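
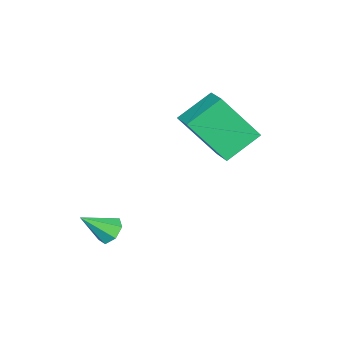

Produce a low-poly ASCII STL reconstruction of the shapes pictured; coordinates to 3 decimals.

solid 
facet normal -0.487 0.574 -0.658
outer loop
vertex 0.416 -3.233 -0.067
vertex -0.072 -3.27 0.262
vertex 0.361 -2.87 0.29
endloop
endfacet
facet normal 0.984 0.174 -0.025
outer loop
vertex 0.416 -3.233 -0.067
vertex 0.361 -2.87 0.29
vertex 0.592 -4.05 1.158
endloop
endfacet
facet normal -0.488 0.574 -0.657
outer loop
vertex 0.361 -2.87 0.29
vertex -0.072 -3.27 0.262
vertex -0.02 -2.809 0.626
endloop
endfacet
facet normal 0.601 0.546 0.583
outer loop
vertex 0.361 -2.87 0.29
vertex -0.02 -2.809 0.626
vertex 0.592 -4.05 1.158
endloop
endfacet
facet normal -0.488 0.574 -0.657
outer loop
vertex -0.02 -2.809 0.626
vertex -0.072 -3.27 0.262
vertex -0.44 -3.095 0.688
endloop
endfacet
facet normal -0.101 0.350 0.931
outer loop
vertex -0.02 -2.809 0.626
vertex -0.44 -3.095 0.688
vertex 0.592 -4.05 1.158
endloop
endfacet
facet normal -0.489 0.573 -0.658
outer loop
vertex -0.44 -3.095 0.688
vertex -0.072 -3.27 0.262
vertex -0.583 -3.513 0.43
endloop
endfacet
facet normal -0.593 -0.266 0.760
outer loop
vertex -0.44 -3.095 0.688
vertex -0.583 -3.513 0.43
vertex 0.592 -4.05 1.158
endloop
endfacet
facet normal -0.489 0.572 -0.659
outer loop
vertex -0.583 -3.513 0.43
vertex -0.072 -3.27 0.262
vertex -0.34 -3.749 0.045
endloop
endfacet
facet normal -0.505 -0.840 0.196
outer loop
vertex -0.583 -3.513 0.43
vertex -0.34 -3.749 0.045
vertex 0.592 -4.05 1.158
endloop
endfacet
facet normal -0.489 0.572 -0.659
outer loop
vertex -0.34 -3.749 0.045
vertex -0.072 -3.27 0.262
vertex 0.104 -3.624 -0.176
endloop
endfacet
facet normal 0.097 -0.937 -0.335
outer loop
vertex -0.34 -3.749 0.045
vertex 0.104 -3.624 -0.176
vertex 0.592 -4.05 1.158
endloop
endfacet
facet normal -0.488 0.573 -0.659
outer loop
vertex 0.104 -3.624 -0.176
vertex -0.072 -3.27 0.262
vertex 0.416 -3.233 -0.067
endloop
endfacet
facet normal 0.760 -0.485 -0.433
outer loop
vertex 0.104 -3.624 -0.176
vertex 0.416 -3.233 -0.067
vertex 0.592 -4.05 1.158
endloop
endfacet
facet normal -0.657 0.518 0.548
outer loop
vertex -4.218 -1.353 5.137
vertex -3.425 -0.671 5.443
vertex -4.653 -0.07 3.403
endloop
endfacet
facet normal -0.728 -0.626 -0.280
outer loop
vertex -3.615 -0.889 2.537
vertex -4.218 -1.353 5.137
vertex -4.653 -0.07 3.403
endloop
endfacet
facet normal -0.656 0.518 0.548
outer loop
vertex -4.653 -0.07 3.403
vertex -3.425 -0.671 5.443
vertex -3.859 0.612 3.709
endloop
endfacet
facet normal -0.197 0.583 -0.788
outer loop
vertex -3.859 0.612 3.709
vertex -3.615 -0.889 2.537
vertex -4.653 -0.07 3.403
endloop
endfacet
facet normal 0.197 -0.583 0.788
outer loop
vertex -4.218 -1.353 5.137
vertex -2.387 -1.49 4.577
vertex -3.425 -0.671 5.443
endloop
endfacet
facet normal -0.728 -0.625 -0.280
outer loop
vertex -3.181 -2.172 4.271
vertex -4.218 -1.353 5.137
vertex -3.615 -0.889 2.537
endloop
endfacet
facet normal 0.197 -0.583 0.788
outer loop
vertex -3.181 -2.172 4.271
vertex -2.387 -1.49 4.577
vertex -4.218 -1.353 5.137
endloop
endfacet
facet normal 0.728 0.626 0.281
outer loop
vertex -3.425 -0.671 5.443
vertex -2.387 -1.49 4.577
vertex -3.859 0.612 3.709
endloop
endfacet
facet normal -0.197 0.583 -0.788
outer loop
vertex -2.822 -0.207 2.843
vertex -3.615 -0.889 2.537
vertex -3.859 0.612 3.709
endloop
endfacet
facet normal 0.728 0.626 0.280
outer loop
vertex -3.859 0.612 3.709
vertex -2.387 -1.49 4.577
vertex -2.822 -0.207 2.843
endloop
endfacet
facet normal 0.657 -0.518 -0.548
outer loop
vertex -2.822 -0.207 2.843
vertex -3.181 -2.172 4.271
vertex -3.615 -0.889 2.537
endloop
endfacet
facet normal 0.656 -0.518 -0.548
outer loop
vertex -2.387 -1.49 4.577
vertex -3.181 -2.172 4.271
vertex -2.822 -0.207 2.843
endloop
endfacet

endsolid


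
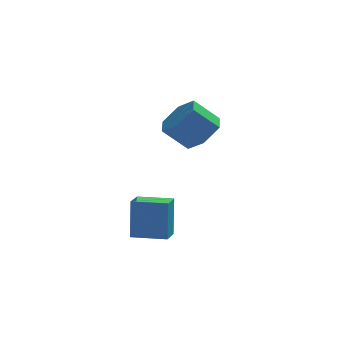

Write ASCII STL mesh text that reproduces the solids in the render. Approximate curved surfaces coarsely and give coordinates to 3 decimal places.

solid 
facet normal 0.716 0.027 -0.698
outer loop
vertex 2.327 2.007 2.665
vertex 1.763 2.65 2.111
vertex 2.421 3.013 2.8
endloop
endfacet
facet normal 0.692 -0.159 0.704
outer loop
vertex 2.327 2.007 2.665
vertex 2.421 3.013 2.8
vertex 1.282 1.967 3.684
endloop
endfacet
facet normal 0.692 -0.159 0.704
outer loop
vertex 1.282 1.967 3.684
vertex 2.421 3.013 2.8
vertex 1.376 2.974 3.819
endloop
endfacet
facet normal -0.716 -0.027 0.698
outer loop
vertex 1.282 1.967 3.684
vertex 1.376 2.974 3.819
vertex 0.717 2.61 3.129
endloop
endfacet
facet normal 0.716 0.027 -0.698
outer loop
vertex 2.421 3.013 2.8
vertex 1.763 2.65 2.111
vertex 1.856 3.656 2.245
endloop
endfacet
facet normal 0.425 0.776 0.466
outer loop
vertex 2.421 3.013 2.8
vertex 1.856 3.656 2.245
vertex 1.376 2.974 3.819
endloop
endfacet
facet normal 0.425 0.776 0.466
outer loop
vertex 1.376 2.974 3.819
vertex 1.856 3.656 2.245
vertex 0.811 3.617 3.264
endloop
endfacet
facet normal -0.716 -0.027 0.698
outer loop
vertex 1.376 2.974 3.819
vertex 0.811 3.617 3.264
vertex 0.717 2.61 3.129
endloop
endfacet
facet normal 0.716 0.027 -0.698
outer loop
vertex 1.856 3.656 2.245
vertex 1.763 2.65 2.111
vertex 1.198 3.293 1.556
endloop
endfacet
facet normal -0.267 0.934 -0.238
outer loop
vertex 1.856 3.656 2.245
vertex 1.198 3.293 1.556
vertex 0.811 3.617 3.264
endloop
endfacet
facet normal -0.268 0.934 -0.238
outer loop
vertex 0.811 3.617 3.264
vertex 1.198 3.293 1.556
vertex 0.153 3.253 2.575
endloop
endfacet
facet normal -0.716 -0.027 0.698
outer loop
vertex 0.811 3.617 3.264
vertex 0.153 3.253 2.575
vertex 0.717 2.61 3.129
endloop
endfacet
facet normal 0.716 0.027 -0.698
outer loop
vertex 1.198 3.293 1.556
vertex 1.763 2.65 2.111
vertex 1.104 2.286 1.421
endloop
endfacet
facet normal -0.692 0.159 -0.704
outer loop
vertex 1.198 3.293 1.556
vertex 1.104 2.286 1.421
vertex 0.153 3.253 2.575
endloop
endfacet
facet normal -0.692 0.159 -0.704
outer loop
vertex 0.153 3.253 2.575
vertex 1.104 2.286 1.421
vertex 0.059 2.247 2.44
endloop
endfacet
facet normal -0.716 -0.027 0.698
outer loop
vertex 0.153 3.253 2.575
vertex 0.059 2.247 2.44
vertex 0.717 2.61 3.129
endloop
endfacet
facet normal 0.716 0.027 -0.698
outer loop
vertex 1.104 2.286 1.421
vertex 1.763 2.65 2.111
vertex 1.669 1.643 1.976
endloop
endfacet
facet normal -0.425 -0.776 -0.466
outer loop
vertex 1.104 2.286 1.421
vertex 1.669 1.643 1.976
vertex 0.059 2.247 2.44
endloop
endfacet
facet normal -0.425 -0.776 -0.466
outer loop
vertex 0.059 2.247 2.44
vertex 1.669 1.643 1.976
vertex 0.624 1.604 2.995
endloop
endfacet
facet normal -0.716 -0.027 0.698
outer loop
vertex 0.059 2.247 2.44
vertex 0.624 1.604 2.995
vertex 0.717 2.61 3.129
endloop
endfacet
facet normal 0.716 0.027 -0.698
outer loop
vertex 1.669 1.643 1.976
vertex 1.763 2.65 2.111
vertex 2.327 2.007 2.665
endloop
endfacet
facet normal 0.267 -0.934 0.238
outer loop
vertex 1.669 1.643 1.976
vertex 2.327 2.007 2.665
vertex 0.624 1.604 2.995
endloop
endfacet
facet normal 0.267 -0.934 0.237
outer loop
vertex 0.624 1.604 2.995
vertex 2.327 2.007 2.665
vertex 1.282 1.967 3.684
endloop
endfacet
facet normal -0.716 -0.027 0.698
outer loop
vertex 0.624 1.604 2.995
vertex 1.282 1.967 3.684
vertex 0.717 2.61 3.129
endloop
endfacet
facet normal -0.958 0.287 -0.022
outer loop
vertex -1.391 -2.157 0.489
vertex -1.102 -1.204 0.325
vertex -1.437 -2.443 -1.257
endloop
endfacet
facet normal -0.287 -0.944 0.162
outer loop
vertex -0.058 -2.856 -1.225
vertex -1.391 -2.157 0.489
vertex -1.437 -2.443 -1.257
endloop
endfacet
facet normal -0.958 0.287 -0.022
outer loop
vertex -1.437 -2.443 -1.257
vertex -1.102 -1.204 0.325
vertex -1.148 -1.49 -1.421
endloop
endfacet
facet normal -0.026 -0.162 -0.986
outer loop
vertex -1.148 -1.49 -1.421
vertex -0.058 -2.856 -1.225
vertex -1.437 -2.443 -1.257
endloop
endfacet
facet normal 0.026 0.162 0.986
outer loop
vertex -1.391 -2.157 0.489
vertex 0.277 -1.617 0.357
vertex -1.102 -1.204 0.325
endloop
endfacet
facet normal -0.287 -0.944 0.162
outer loop
vertex -0.012 -2.57 0.521
vertex -1.391 -2.157 0.489
vertex -0.058 -2.856 -1.225
endloop
endfacet
facet normal 0.026 0.162 0.986
outer loop
vertex -0.012 -2.57 0.521
vertex 0.277 -1.617 0.357
vertex -1.391 -2.157 0.489
endloop
endfacet
facet normal 0.287 0.944 -0.162
outer loop
vertex -1.102 -1.204 0.325
vertex 0.277 -1.617 0.357
vertex -1.148 -1.49 -1.421
endloop
endfacet
facet normal -0.026 -0.162 -0.986
outer loop
vertex 0.231 -1.903 -1.389
vertex -0.058 -2.856 -1.225
vertex -1.148 -1.49 -1.421
endloop
endfacet
facet normal 0.287 0.944 -0.162
outer loop
vertex -1.148 -1.49 -1.421
vertex 0.277 -1.617 0.357
vertex 0.231 -1.903 -1.389
endloop
endfacet
facet normal 0.958 -0.287 0.022
outer loop
vertex 0.231 -1.903 -1.389
vertex -0.012 -2.57 0.521
vertex -0.058 -2.856 -1.225
endloop
endfacet
facet normal 0.958 -0.287 0.022
outer loop
vertex 0.277 -1.617 0.357
vertex -0.012 -2.57 0.521
vertex 0.231 -1.903 -1.389
endloop
endfacet

endsolid


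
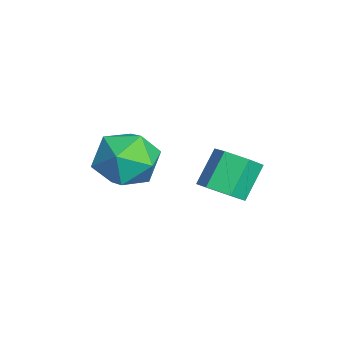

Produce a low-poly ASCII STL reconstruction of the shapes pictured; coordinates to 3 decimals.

solid 
facet normal 0.476 -0.452 -0.755
outer loop
vertex -1.354 2.44 3.082
vertex -2.031 2.248 2.77
vertex -1.696 2.915 2.582
endloop
endfacet
facet normal 0.759 0.644 0.093
outer loop
vertex -1.354 2.44 3.082
vertex -1.696 2.915 2.582
vertex -2.012 3.065 4.123
endloop
endfacet
facet normal 0.758 0.645 0.093
outer loop
vertex -2.012 3.065 4.123
vertex -1.696 2.915 2.582
vertex -2.354 3.539 3.622
endloop
endfacet
facet normal -0.477 0.452 0.754
outer loop
vertex -2.012 3.065 4.123
vertex -2.354 3.539 3.622
vertex -2.689 2.872 3.81
endloop
endfacet
facet normal 0.477 -0.452 -0.754
outer loop
vertex -1.696 2.915 2.582
vertex -2.031 2.248 2.77
vertex -2.373 2.723 2.269
endloop
endfacet
facet normal -0.004 0.856 -0.516
outer loop
vertex -1.696 2.915 2.582
vertex -2.373 2.723 2.269
vertex -2.354 3.539 3.622
endloop
endfacet
facet normal -0.004 0.856 -0.516
outer loop
vertex -2.354 3.539 3.622
vertex -2.373 2.723 2.269
vertex -3.031 3.347 3.309
endloop
endfacet
facet normal -0.477 0.452 0.754
outer loop
vertex -2.354 3.539 3.622
vertex -3.031 3.347 3.309
vertex -2.689 2.872 3.81
endloop
endfacet
facet normal 0.477 -0.452 -0.754
outer loop
vertex -2.373 2.723 2.269
vertex -2.031 2.248 2.77
vertex -2.708 2.055 2.457
endloop
endfacet
facet normal -0.764 0.211 -0.610
outer loop
vertex -2.373 2.723 2.269
vertex -2.708 2.055 2.457
vertex -3.031 3.347 3.309
endloop
endfacet
facet normal -0.764 0.211 -0.610
outer loop
vertex -3.031 3.347 3.309
vertex -2.708 2.055 2.457
vertex -3.366 2.68 3.498
endloop
endfacet
facet normal -0.476 0.453 0.754
outer loop
vertex -3.031 3.347 3.309
vertex -3.366 2.68 3.498
vertex -2.689 2.872 3.81
endloop
endfacet
facet normal 0.477 -0.452 -0.754
outer loop
vertex -2.708 2.055 2.457
vertex -2.031 2.248 2.77
vertex -2.366 1.581 2.958
endloop
endfacet
facet normal -0.759 -0.645 -0.092
outer loop
vertex -2.708 2.055 2.457
vertex -2.366 1.581 2.958
vertex -3.366 2.68 3.498
endloop
endfacet
facet normal -0.759 -0.645 -0.093
outer loop
vertex -3.366 2.68 3.498
vertex -2.366 1.581 2.958
vertex -3.024 2.205 3.998
endloop
endfacet
facet normal -0.476 0.452 0.755
outer loop
vertex -3.366 2.68 3.498
vertex -3.024 2.205 3.998
vertex -2.689 2.872 3.81
endloop
endfacet
facet normal 0.477 -0.452 -0.754
outer loop
vertex -2.366 1.581 2.958
vertex -2.031 2.248 2.77
vertex -1.689 1.773 3.271
endloop
endfacet
facet normal 0.004 -0.856 0.516
outer loop
vertex -2.366 1.581 2.958
vertex -1.689 1.773 3.271
vertex -3.024 2.205 3.998
endloop
endfacet
facet normal 0.004 -0.856 0.516
outer loop
vertex -3.024 2.205 3.998
vertex -1.689 1.773 3.271
vertex -2.347 2.397 4.311
endloop
endfacet
facet normal -0.477 0.452 0.754
outer loop
vertex -3.024 2.205 3.998
vertex -2.347 2.397 4.311
vertex -2.689 2.872 3.81
endloop
endfacet
facet normal 0.476 -0.453 -0.754
outer loop
vertex -1.689 1.773 3.271
vertex -2.031 2.248 2.77
vertex -1.354 2.44 3.082
endloop
endfacet
facet normal 0.764 -0.211 0.610
outer loop
vertex -1.689 1.773 3.271
vertex -1.354 2.44 3.082
vertex -2.347 2.397 4.311
endloop
endfacet
facet normal 0.764 -0.211 0.610
outer loop
vertex -2.347 2.397 4.311
vertex -1.354 2.44 3.082
vertex -2.012 3.065 4.123
endloop
endfacet
facet normal -0.477 0.452 0.754
outer loop
vertex -2.347 2.397 4.311
vertex -2.012 3.065 4.123
vertex -2.689 2.872 3.81
endloop
endfacet
facet normal -0.988 -0.037 -0.152
outer loop
vertex -4.725 0.061 2.471
vertex -4.758 -0.996 2.941
vertex -4.896 -0.062 3.609
endloop
endfacet
facet normal -0.771 0.635 -0.047
outer loop
vertex -4.725 0.061 2.471
vertex -4.896 -0.062 3.609
vertex -4.19 0.766 3.215
endloop
endfacet
facet normal -0.282 0.789 -0.545
outer loop
vertex -4.725 0.061 2.471
vertex -4.19 0.766 3.215
vertex -3.616 0.343 2.305
endloop
endfacet
facet normal -0.197 0.213 -0.957
outer loop
vertex -4.725 0.061 2.471
vertex -3.616 0.343 2.305
vertex -3.967 -0.746 2.135
endloop
endfacet
facet normal -0.634 -0.298 -0.714
outer loop
vertex -4.725 0.061 2.471
vertex -3.967 -0.746 2.135
vertex -4.758 -0.996 2.941
endloop
endfacet
facet normal -0.454 0.668 0.590
outer loop
vertex -4.19 0.766 3.215
vertex -4.896 -0.062 3.609
vertex -3.893 0.146 4.145
endloop
endfacet
facet normal -0.804 -0.420 0.421
outer loop
vertex -4.896 -0.062 3.609
vertex -4.758 -0.996 2.941
vertex -4.244 -0.943 3.975
endloop
endfacet
facet normal -0.231 -0.842 -0.488
outer loop
vertex -4.758 -0.996 2.941
vertex -3.967 -0.746 2.135
vertex -3.67 -1.366 3.065
endloop
endfacet
facet normal 0.474 -0.015 -0.881
outer loop
vertex -3.967 -0.746 2.135
vertex -3.616 0.343 2.305
vertex -2.964 -0.538 2.671
endloop
endfacet
facet normal 0.336 0.917 -0.214
outer loop
vertex -3.616 0.343 2.305
vertex -4.19 0.766 3.215
vertex -3.102 0.396 3.339
endloop
endfacet
facet normal 0.197 -0.213 0.957
outer loop
vertex -3.135 -0.661 3.809
vertex -3.893 0.146 4.145
vertex -4.244 -0.943 3.975
endloop
endfacet
facet normal 0.282 -0.789 0.545
outer loop
vertex -3.135 -0.661 3.809
vertex -4.244 -0.943 3.975
vertex -3.67 -1.366 3.065
endloop
endfacet
facet normal 0.771 -0.635 0.047
outer loop
vertex -3.135 -0.661 3.809
vertex -3.67 -1.366 3.065
vertex -2.964 -0.538 2.671
endloop
endfacet
facet normal 0.988 0.037 0.152
outer loop
vertex -3.135 -0.661 3.809
vertex -2.964 -0.538 2.671
vertex -3.102 0.396 3.339
endloop
endfacet
facet normal 0.634 0.298 0.714
outer loop
vertex -3.135 -0.661 3.809
vertex -3.102 0.396 3.339
vertex -3.893 0.146 4.145
endloop
endfacet
facet normal -0.474 0.015 0.881
outer loop
vertex -4.244 -0.943 3.975
vertex -3.893 0.146 4.145
vertex -4.896 -0.062 3.609
endloop
endfacet
facet normal -0.336 -0.917 0.214
outer loop
vertex -3.67 -1.366 3.065
vertex -4.244 -0.943 3.975
vertex -4.758 -0.996 2.941
endloop
endfacet
facet normal 0.454 -0.668 -0.590
outer loop
vertex -2.964 -0.538 2.671
vertex -3.67 -1.366 3.065
vertex -3.967 -0.746 2.135
endloop
endfacet
facet normal 0.804 0.420 -0.421
outer loop
vertex -3.102 0.396 3.339
vertex -2.964 -0.538 2.671
vertex -3.616 0.343 2.305
endloop
endfacet
facet normal 0.231 0.842 0.488
outer loop
vertex -3.893 0.146 4.145
vertex -3.102 0.396 3.339
vertex -4.19 0.766 3.215
endloop
endfacet

endsolid


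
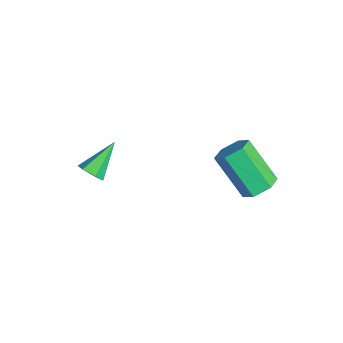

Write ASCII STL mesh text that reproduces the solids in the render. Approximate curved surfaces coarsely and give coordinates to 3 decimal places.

solid 
facet normal 0.413 -0.704 -0.578
outer loop
vertex -2.527 -1.989 -2.309
vertex -2.958 -2.414 -2.1
vertex -3.083 -2.061 -2.619
endloop
endfacet
facet normal 0.142 0.877 -0.458
outer loop
vertex -2.527 -1.989 -2.309
vertex -3.083 -2.061 -2.619
vertex -3.702 -1.146 -1.06
endloop
endfacet
facet normal 0.412 -0.704 -0.578
outer loop
vertex -3.083 -2.061 -2.619
vertex -2.958 -2.414 -2.1
vertex -3.514 -2.485 -2.41
endloop
endfacet
facet normal -0.707 0.450 -0.545
outer loop
vertex -3.083 -2.061 -2.619
vertex -3.514 -2.485 -2.41
vertex -3.702 -1.146 -1.06
endloop
endfacet
facet normal 0.412 -0.704 -0.578
outer loop
vertex -3.514 -2.485 -2.41
vertex -2.958 -2.414 -2.1
vertex -3.389 -2.838 -1.891
endloop
endfacet
facet normal -0.972 -0.221 0.084
outer loop
vertex -3.514 -2.485 -2.41
vertex -3.389 -2.838 -1.891
vertex -3.702 -1.146 -1.06
endloop
endfacet
facet normal 0.413 -0.704 -0.578
outer loop
vertex -3.389 -2.838 -1.891
vertex -2.958 -2.414 -2.1
vertex -2.834 -2.767 -1.581
endloop
endfacet
facet normal -0.386 -0.463 0.798
outer loop
vertex -3.389 -2.838 -1.891
vertex -2.834 -2.767 -1.581
vertex -3.702 -1.146 -1.06
endloop
endfacet
facet normal 0.414 -0.704 -0.578
outer loop
vertex -2.834 -2.767 -1.581
vertex -2.958 -2.414 -2.1
vertex -2.403 -2.342 -1.79
endloop
endfacet
facet normal 0.464 -0.036 0.885
outer loop
vertex -2.834 -2.767 -1.581
vertex -2.403 -2.342 -1.79
vertex -3.702 -1.146 -1.06
endloop
endfacet
facet normal 0.414 -0.704 -0.578
outer loop
vertex -2.403 -2.342 -1.79
vertex -2.958 -2.414 -2.1
vertex -2.527 -1.989 -2.309
endloop
endfacet
facet normal 0.729 0.634 0.257
outer loop
vertex -2.403 -2.342 -1.79
vertex -2.527 -1.989 -2.309
vertex -3.702 -1.146 -1.06
endloop
endfacet
facet normal 0.559 0.372 -0.741
outer loop
vertex 2.741 3.417 1.139
vertex 2.197 3.173 0.606
vertex 2.14 3.903 0.929
endloop
endfacet
facet normal 0.352 0.703 0.618
outer loop
vertex 2.741 3.417 1.139
vertex 2.14 3.903 0.929
vertex 1.528 2.611 2.747
endloop
endfacet
facet normal 0.353 0.702 0.618
outer loop
vertex 1.528 2.611 2.747
vertex 2.14 3.903 0.929
vertex 0.927 3.097 2.538
endloop
endfacet
facet normal -0.559 -0.372 0.741
outer loop
vertex 1.528 2.611 2.747
vertex 0.927 3.097 2.538
vertex 0.983 2.367 2.214
endloop
endfacet
facet normal 0.559 0.372 -0.741
outer loop
vertex 2.14 3.903 0.929
vertex 2.197 3.173 0.606
vertex 1.596 3.658 0.396
endloop
endfacet
facet normal -0.474 0.877 0.081
outer loop
vertex 2.14 3.903 0.929
vertex 1.596 3.658 0.396
vertex 0.927 3.097 2.538
endloop
endfacet
facet normal -0.474 0.877 0.081
outer loop
vertex 0.927 3.097 2.538
vertex 1.596 3.658 0.396
vertex 0.383 2.852 2.005
endloop
endfacet
facet normal -0.559 -0.372 0.741
outer loop
vertex 0.927 3.097 2.538
vertex 0.383 2.852 2.005
vertex 0.983 2.367 2.214
endloop
endfacet
facet normal 0.559 0.371 -0.741
outer loop
vertex 1.596 3.658 0.396
vertex 2.197 3.173 0.606
vertex 1.652 2.929 0.073
endloop
endfacet
facet normal -0.826 0.174 -0.536
outer loop
vertex 1.596 3.658 0.396
vertex 1.652 2.929 0.073
vertex 0.383 2.852 2.005
endloop
endfacet
facet normal -0.826 0.175 -0.536
outer loop
vertex 0.383 2.852 2.005
vertex 1.652 2.929 0.073
vertex 0.439 2.123 1.681
endloop
endfacet
facet normal -0.559 -0.372 0.741
outer loop
vertex 0.383 2.852 2.005
vertex 0.439 2.123 1.681
vertex 0.983 2.367 2.214
endloop
endfacet
facet normal 0.559 0.372 -0.741
outer loop
vertex 1.652 2.929 0.073
vertex 2.197 3.173 0.606
vertex 2.253 2.443 0.282
endloop
endfacet
facet normal -0.353 -0.702 -0.618
outer loop
vertex 1.652 2.929 0.073
vertex 2.253 2.443 0.282
vertex 0.439 2.123 1.681
endloop
endfacet
facet normal -0.352 -0.703 -0.618
outer loop
vertex 0.439 2.123 1.681
vertex 2.253 2.443 0.282
vertex 1.04 1.637 1.891
endloop
endfacet
facet normal -0.559 -0.372 0.741
outer loop
vertex 0.439 2.123 1.681
vertex 1.04 1.637 1.891
vertex 0.983 2.367 2.214
endloop
endfacet
facet normal 0.559 0.372 -0.741
outer loop
vertex 2.253 2.443 0.282
vertex 2.197 3.173 0.606
vertex 2.797 2.688 0.815
endloop
endfacet
facet normal 0.474 -0.877 -0.081
outer loop
vertex 2.253 2.443 0.282
vertex 2.797 2.688 0.815
vertex 1.04 1.637 1.891
endloop
endfacet
facet normal 0.474 -0.877 -0.081
outer loop
vertex 1.04 1.637 1.891
vertex 2.797 2.688 0.815
vertex 1.584 1.882 2.424
endloop
endfacet
facet normal -0.559 -0.372 0.741
outer loop
vertex 1.04 1.637 1.891
vertex 1.584 1.882 2.424
vertex 0.983 2.367 2.214
endloop
endfacet
facet normal 0.559 0.372 -0.741
outer loop
vertex 2.797 2.688 0.815
vertex 2.197 3.173 0.606
vertex 2.741 3.417 1.139
endloop
endfacet
facet normal 0.826 -0.175 0.536
outer loop
vertex 2.797 2.688 0.815
vertex 2.741 3.417 1.139
vertex 1.584 1.882 2.424
endloop
endfacet
facet normal 0.826 -0.174 0.536
outer loop
vertex 1.584 1.882 2.424
vertex 2.741 3.417 1.139
vertex 1.528 2.611 2.747
endloop
endfacet
facet normal -0.559 -0.371 0.741
outer loop
vertex 1.584 1.882 2.424
vertex 1.528 2.611 2.747
vertex 0.983 2.367 2.214
endloop
endfacet

endsolid


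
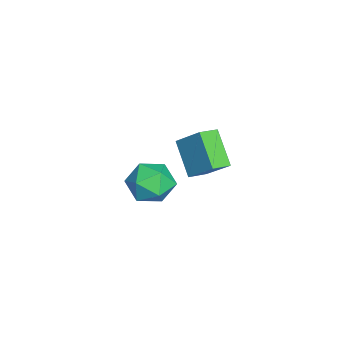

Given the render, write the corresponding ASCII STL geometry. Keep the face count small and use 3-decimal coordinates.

solid 
facet normal -0.655 0.712 -0.255
outer loop
vertex 0.793 3.929 4.147
vertex 1.866 4.506 3.005
vertex 0.191 3.005 3.116
endloop
endfacet
facet normal -0.642 -0.346 0.685
outer loop
vertex 0.754 2.394 3.335
vertex 0.793 3.929 4.147
vertex 0.191 3.005 3.116
endloop
endfacet
facet normal -0.655 0.712 -0.255
outer loop
vertex 0.191 3.005 3.116
vertex 1.866 4.506 3.005
vertex 1.264 3.583 1.973
endloop
endfacet
facet normal -0.398 -0.612 -0.683
outer loop
vertex 1.264 3.583 1.973
vertex 0.754 2.394 3.335
vertex 0.191 3.005 3.116
endloop
endfacet
facet normal 0.398 0.612 0.683
outer loop
vertex 0.793 3.929 4.147
vertex 2.429 3.895 3.224
vertex 1.866 4.506 3.005
endloop
endfacet
facet normal -0.643 -0.345 0.684
outer loop
vertex 1.356 3.317 4.367
vertex 0.793 3.929 4.147
vertex 0.754 2.394 3.335
endloop
endfacet
facet normal 0.398 0.612 0.683
outer loop
vertex 1.356 3.317 4.367
vertex 2.429 3.895 3.224
vertex 0.793 3.929 4.147
endloop
endfacet
facet normal 0.642 0.346 -0.684
outer loop
vertex 1.866 4.506 3.005
vertex 2.429 3.895 3.224
vertex 1.264 3.583 1.973
endloop
endfacet
facet normal -0.398 -0.612 -0.683
outer loop
vertex 1.827 2.971 2.193
vertex 0.754 2.394 3.335
vertex 1.264 3.583 1.973
endloop
endfacet
facet normal 0.642 0.345 -0.684
outer loop
vertex 1.264 3.583 1.973
vertex 2.429 3.895 3.224
vertex 1.827 2.971 2.193
endloop
endfacet
facet normal 0.654 -0.712 0.255
outer loop
vertex 1.827 2.971 2.193
vertex 1.356 3.317 4.367
vertex 0.754 2.394 3.335
endloop
endfacet
facet normal 0.655 -0.711 0.255
outer loop
vertex 2.429 3.895 3.224
vertex 1.356 3.317 4.367
vertex 1.827 2.971 2.193
endloop
endfacet
facet normal -0.286 0.180 0.941
outer loop
vertex -2.329 1.635 -0.491
vertex -1.88 0.702 -0.176
vertex -1.295 1.613 -0.172
endloop
endfacet
facet normal -0.166 0.789 0.591
outer loop
vertex -2.329 1.635 -0.491
vertex -1.295 1.613 -0.172
vertex -1.582 2.2 -1.036
endloop
endfacet
facet normal -0.593 0.805 0.021
outer loop
vertex -2.329 1.635 -0.491
vertex -1.582 2.2 -1.036
vertex -2.345 1.651 -1.574
endloop
endfacet
facet normal -0.979 0.204 0.017
outer loop
vertex -2.329 1.635 -0.491
vertex -2.345 1.651 -1.574
vertex -2.529 0.725 -1.043
endloop
endfacet
facet normal -0.789 -0.182 0.586
outer loop
vertex -2.329 1.635 -0.491
vertex -2.529 0.725 -1.043
vertex -1.88 0.702 -0.176
endloop
endfacet
facet normal 0.510 0.781 0.361
outer loop
vertex -1.582 2.2 -1.036
vertex -1.295 1.613 -0.172
vertex -0.671 1.615 -1.057
endloop
endfacet
facet normal 0.314 -0.206 0.927
outer loop
vertex -1.295 1.613 -0.172
vertex -1.88 0.702 -0.176
vertex -0.855 0.689 -0.526
endloop
endfacet
facet normal -0.500 -0.791 0.353
outer loop
vertex -1.88 0.702 -0.176
vertex -2.529 0.725 -1.043
vertex -1.618 0.14 -1.064
endloop
endfacet
facet normal -0.806 -0.166 -0.569
outer loop
vertex -2.529 0.725 -1.043
vertex -2.345 1.651 -1.574
vertex -1.905 0.727 -1.928
endloop
endfacet
facet normal -0.182 0.806 -0.564
outer loop
vertex -2.345 1.651 -1.574
vertex -1.582 2.2 -1.036
vertex -1.32 1.638 -1.924
endloop
endfacet
facet normal 0.979 -0.204 -0.017
outer loop
vertex -0.871 0.705 -1.609
vertex -0.671 1.615 -1.057
vertex -0.855 0.689 -0.526
endloop
endfacet
facet normal 0.593 -0.805 -0.021
outer loop
vertex -0.871 0.705 -1.609
vertex -0.855 0.689 -0.526
vertex -1.618 0.14 -1.064
endloop
endfacet
facet normal 0.166 -0.789 -0.591
outer loop
vertex -0.871 0.705 -1.609
vertex -1.618 0.14 -1.064
vertex -1.905 0.727 -1.928
endloop
endfacet
facet normal 0.286 -0.180 -0.941
outer loop
vertex -0.871 0.705 -1.609
vertex -1.905 0.727 -1.928
vertex -1.32 1.638 -1.924
endloop
endfacet
facet normal 0.789 0.182 -0.586
outer loop
vertex -0.871 0.705 -1.609
vertex -1.32 1.638 -1.924
vertex -0.671 1.615 -1.057
endloop
endfacet
facet normal 0.806 0.166 0.569
outer loop
vertex -0.855 0.689 -0.526
vertex -0.671 1.615 -1.057
vertex -1.295 1.613 -0.172
endloop
endfacet
facet normal 0.182 -0.806 0.564
outer loop
vertex -1.618 0.14 -1.064
vertex -0.855 0.689 -0.526
vertex -1.88 0.702 -0.176
endloop
endfacet
facet normal -0.510 -0.781 -0.361
outer loop
vertex -1.905 0.727 -1.928
vertex -1.618 0.14 -1.064
vertex -2.529 0.725 -1.043
endloop
endfacet
facet normal -0.314 0.206 -0.927
outer loop
vertex -1.32 1.638 -1.924
vertex -1.905 0.727 -1.928
vertex -2.345 1.651 -1.574
endloop
endfacet
facet normal 0.500 0.791 -0.353
outer loop
vertex -0.671 1.615 -1.057
vertex -1.32 1.638 -1.924
vertex -1.582 2.2 -1.036
endloop
endfacet

endsolid


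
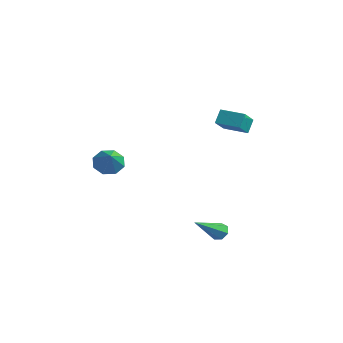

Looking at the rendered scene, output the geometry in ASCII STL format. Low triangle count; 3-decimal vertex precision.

solid 
facet normal -0.848 -0.521 0.097
outer loop
vertex 1.903 3.212 4.804
vertex 1.164 4.268 4.017
vertex 2.097 2.747 3.998
endloop
endfacet
facet normal 0.490 -0.699 0.521
outer loop
vertex 3.276 3.472 3.863
vertex 1.903 3.212 4.804
vertex 2.097 2.747 3.998
endloop
endfacet
facet normal -0.848 -0.521 0.097
outer loop
vertex 2.097 2.747 3.998
vertex 1.164 4.268 4.017
vertex 1.358 3.803 3.211
endloop
endfacet
facet normal 0.204 -0.489 -0.848
outer loop
vertex 1.358 3.803 3.211
vertex 3.276 3.472 3.863
vertex 2.097 2.747 3.998
endloop
endfacet
facet normal -0.204 0.489 0.848
outer loop
vertex 1.903 3.212 4.804
vertex 2.343 4.993 3.882
vertex 1.164 4.268 4.017
endloop
endfacet
facet normal 0.490 -0.699 0.521
outer loop
vertex 3.082 3.937 4.669
vertex 1.903 3.212 4.804
vertex 3.276 3.472 3.863
endloop
endfacet
facet normal -0.204 0.489 0.848
outer loop
vertex 3.082 3.937 4.669
vertex 2.343 4.993 3.882
vertex 1.903 3.212 4.804
endloop
endfacet
facet normal -0.490 0.699 -0.521
outer loop
vertex 1.164 4.268 4.017
vertex 2.343 4.993 3.882
vertex 1.358 3.803 3.211
endloop
endfacet
facet normal 0.204 -0.489 -0.848
outer loop
vertex 2.537 4.528 3.076
vertex 3.276 3.472 3.863
vertex 1.358 3.803 3.211
endloop
endfacet
facet normal -0.490 0.699 -0.521
outer loop
vertex 1.358 3.803 3.211
vertex 2.343 4.993 3.882
vertex 2.537 4.528 3.076
endloop
endfacet
facet normal 0.848 0.521 -0.097
outer loop
vertex 2.537 4.528 3.076
vertex 3.082 3.937 4.669
vertex 3.276 3.472 3.863
endloop
endfacet
facet normal 0.848 0.521 -0.097
outer loop
vertex 2.343 4.993 3.882
vertex 3.082 3.937 4.669
vertex 2.537 4.528 3.076
endloop
endfacet
facet normal -0.747 0.376 -0.548
outer loop
vertex -2.501 -0.477 -0.388
vertex -3.063 -0.582 0.307
vertex -2.521 0.077 0.02
endloop
endfacet
facet normal 0.916 0.259 -0.307
outer loop
vertex -2.501 -0.477 -0.388
vertex -2.521 0.077 0.02
vertex -1.717 -1.258 1.293
endloop
endfacet
facet normal -0.747 0.376 -0.548
outer loop
vertex -2.521 0.077 0.02
vertex -3.063 -0.582 0.307
vertex -2.859 0.246 0.597
endloop
endfacet
facet normal 0.721 0.654 0.231
outer loop
vertex -2.521 0.077 0.02
vertex -2.859 0.246 0.597
vertex -1.717 -1.258 1.293
endloop
endfacet
facet normal -0.748 0.376 -0.547
outer loop
vertex -2.859 0.246 0.597
vertex -3.063 -0.582 0.307
vertex -3.316 -0.071 1.004
endloop
endfacet
facet normal 0.286 0.573 0.768
outer loop
vertex -2.859 0.246 0.597
vertex -3.316 -0.071 1.004
vertex -1.717 -1.258 1.293
endloop
endfacet
facet normal -0.747 0.376 -0.547
outer loop
vertex -3.316 -0.071 1.004
vertex -3.063 -0.582 0.307
vertex -3.625 -0.686 1.003
endloop
endfacet
facet normal -0.131 0.064 0.989
outer loop
vertex -3.316 -0.071 1.004
vertex -3.625 -0.686 1.003
vertex -1.717 -1.258 1.293
endloop
endfacet
facet normal -0.748 0.375 -0.548
outer loop
vertex -3.625 -0.686 1.003
vertex -3.063 -0.582 0.307
vertex -3.604 -1.241 0.594
endloop
endfacet
facet normal -0.289 -0.575 0.765
outer loop
vertex -3.625 -0.686 1.003
vertex -3.604 -1.241 0.594
vertex -1.717 -1.258 1.293
endloop
endfacet
facet normal -0.748 0.376 -0.547
outer loop
vertex -3.604 -1.241 0.594
vertex -3.063 -0.582 0.307
vertex -3.267 -1.409 0.018
endloop
endfacet
facet normal -0.093 -0.969 0.228
outer loop
vertex -3.604 -1.241 0.594
vertex -3.267 -1.409 0.018
vertex -1.717 -1.258 1.293
endloop
endfacet
facet normal -0.748 0.376 -0.548
outer loop
vertex -3.267 -1.409 0.018
vertex -3.063 -0.582 0.307
vertex -2.81 -1.093 -0.389
endloop
endfacet
facet normal 0.340 -0.889 -0.308
outer loop
vertex -3.267 -1.409 0.018
vertex -2.81 -1.093 -0.389
vertex -1.717 -1.258 1.293
endloop
endfacet
facet normal -0.748 0.376 -0.548
outer loop
vertex -2.81 -1.093 -0.389
vertex -3.063 -0.582 0.307
vertex -2.501 -0.477 -0.388
endloop
endfacet
facet normal 0.758 -0.380 -0.530
outer loop
vertex -2.81 -1.093 -0.389
vertex -2.501 -0.477 -0.388
vertex -1.717 -1.258 1.293
endloop
endfacet
facet normal -0.139 0.830 -0.540
outer loop
vertex 3.261 2.433 -3.899
vertex 2.821 2.593 -3.54
vertex 3.396 2.718 -3.496
endloop
endfacet
facet normal 0.960 -0.231 -0.158
outer loop
vertex 3.261 2.433 -3.899
vertex 3.396 2.718 -3.496
vertex 3.119 0.807 -2.38
endloop
endfacet
facet normal -0.140 0.831 -0.538
outer loop
vertex 3.396 2.718 -3.496
vertex 2.821 2.593 -3.54
vertex 3.098 2.908 -3.125
endloop
endfacet
facet normal 0.812 0.202 0.548
outer loop
vertex 3.396 2.718 -3.496
vertex 3.098 2.908 -3.125
vertex 3.119 0.807 -2.38
endloop
endfacet
facet normal -0.137 0.831 -0.539
outer loop
vertex 3.098 2.908 -3.125
vertex 2.821 2.593 -3.54
vertex 2.592 2.862 -3.067
endloop
endfacet
facet normal 0.077 0.334 0.939
outer loop
vertex 3.098 2.908 -3.125
vertex 2.592 2.862 -3.067
vertex 3.119 0.807 -2.38
endloop
endfacet
facet normal -0.138 0.831 -0.539
outer loop
vertex 2.592 2.862 -3.067
vertex 2.821 2.593 -3.54
vertex 2.258 2.613 -3.365
endloop
endfacet
facet normal -0.690 0.064 0.721
outer loop
vertex 2.592 2.862 -3.067
vertex 2.258 2.613 -3.365
vertex 3.119 0.807 -2.38
endloop
endfacet
facet normal -0.138 0.830 -0.540
outer loop
vertex 2.258 2.613 -3.365
vertex 2.821 2.593 -3.54
vertex 2.348 2.349 -3.794
endloop
endfacet
facet normal -0.913 -0.404 0.057
outer loop
vertex 2.258 2.613 -3.365
vertex 2.348 2.349 -3.794
vertex 3.119 0.807 -2.38
endloop
endfacet
facet normal -0.139 0.831 -0.539
outer loop
vertex 2.348 2.349 -3.794
vertex 2.821 2.593 -3.54
vertex 2.794 2.269 -4.032
endloop
endfacet
facet normal -0.423 -0.718 -0.552
outer loop
vertex 2.348 2.349 -3.794
vertex 2.794 2.269 -4.032
vertex 3.119 0.807 -2.38
endloop
endfacet
facet normal -0.138 0.831 -0.539
outer loop
vertex 2.794 2.269 -4.032
vertex 2.821 2.593 -3.54
vertex 3.261 2.433 -3.899
endloop
endfacet
facet normal 0.410 -0.642 -0.648
outer loop
vertex 2.794 2.269 -4.032
vertex 3.261 2.433 -3.899
vertex 3.119 0.807 -2.38
endloop
endfacet

endsolid


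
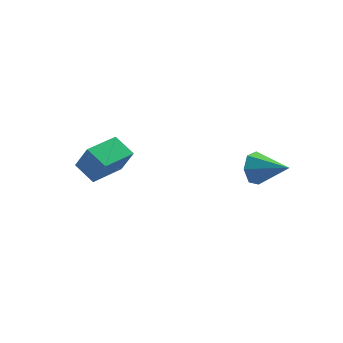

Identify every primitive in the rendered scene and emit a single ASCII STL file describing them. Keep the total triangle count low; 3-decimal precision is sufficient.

solid 
facet normal -0.896 -0.411 0.165
outer loop
vertex -3.751 2.372 1.702
vertex -4.041 3.146 2.056
vertex -4.058 2.675 0.788
endloop
endfacet
facet normal 0.322 -0.861 -0.394
outer loop
vertex -2.839 3.234 0.564
vertex -3.751 2.372 1.702
vertex -4.058 2.675 0.788
endloop
endfacet
facet normal -0.896 -0.411 0.165
outer loop
vertex -4.058 2.675 0.788
vertex -4.041 3.146 2.056
vertex -4.348 3.449 1.143
endloop
endfacet
facet normal -0.304 0.301 -0.904
outer loop
vertex -4.348 3.449 1.143
vertex -2.839 3.234 0.564
vertex -4.058 2.675 0.788
endloop
endfacet
facet normal 0.304 -0.300 0.904
outer loop
vertex -3.751 2.372 1.702
vertex -2.822 3.705 1.832
vertex -4.041 3.146 2.056
endloop
endfacet
facet normal 0.322 -0.861 -0.394
outer loop
vertex -2.532 2.931 1.477
vertex -3.751 2.372 1.702
vertex -2.839 3.234 0.564
endloop
endfacet
facet normal 0.305 -0.300 0.904
outer loop
vertex -2.532 2.931 1.477
vertex -2.822 3.705 1.832
vertex -3.751 2.372 1.702
endloop
endfacet
facet normal -0.322 0.861 0.394
outer loop
vertex -4.041 3.146 2.056
vertex -2.822 3.705 1.832
vertex -4.348 3.449 1.143
endloop
endfacet
facet normal -0.304 0.300 -0.904
outer loop
vertex -3.129 4.008 0.918
vertex -2.839 3.234 0.564
vertex -4.348 3.449 1.143
endloop
endfacet
facet normal -0.322 0.861 0.394
outer loop
vertex -4.348 3.449 1.143
vertex -2.822 3.705 1.832
vertex -3.129 4.008 0.918
endloop
endfacet
facet normal 0.896 0.411 -0.165
outer loop
vertex -3.129 4.008 0.918
vertex -2.532 2.931 1.477
vertex -2.839 3.234 0.564
endloop
endfacet
facet normal 0.896 0.411 -0.165
outer loop
vertex -2.822 3.705 1.832
vertex -2.532 2.931 1.477
vertex -3.129 4.008 0.918
endloop
endfacet
facet normal -0.559 0.735 -0.385
outer loop
vertex 0.379 0.055 2.743
vertex 0.132 -0.35 2.329
vertex -0.074 -0.204 2.906
endloop
endfacet
facet normal 0.264 0.139 0.954
outer loop
vertex 0.379 0.055 2.743
vertex -0.074 -0.204 2.906
vertex 0.828 -1.27 2.811
endloop
endfacet
facet normal -0.556 0.736 -0.385
outer loop
vertex -0.074 -0.204 2.906
vertex 0.132 -0.35 2.329
vertex -0.373 -0.572 2.634
endloop
endfacet
facet normal -0.340 -0.365 0.867
outer loop
vertex -0.074 -0.204 2.906
vertex -0.373 -0.572 2.634
vertex 0.828 -1.27 2.811
endloop
endfacet
facet normal -0.557 0.735 -0.387
outer loop
vertex -0.373 -0.572 2.634
vertex 0.132 -0.35 2.329
vertex -0.291 -0.774 2.132
endloop
endfacet
facet normal -0.514 -0.822 0.247
outer loop
vertex -0.373 -0.572 2.634
vertex -0.291 -0.774 2.132
vertex 0.828 -1.27 2.811
endloop
endfacet
facet normal -0.557 0.735 -0.386
outer loop
vertex -0.291 -0.774 2.132
vertex 0.132 -0.35 2.329
vertex 0.109 -0.656 1.779
endloop
endfacet
facet normal -0.127 -0.889 -0.441
outer loop
vertex -0.291 -0.774 2.132
vertex 0.109 -0.656 1.779
vertex 0.828 -1.27 2.811
endloop
endfacet
facet normal -0.558 0.735 -0.386
outer loop
vertex 0.109 -0.656 1.779
vertex 0.132 -0.35 2.329
vertex 0.526 -0.308 1.839
endloop
endfacet
facet normal 0.528 -0.516 -0.675
outer loop
vertex 0.109 -0.656 1.779
vertex 0.526 -0.308 1.839
vertex 0.828 -1.27 2.811
endloop
endfacet
facet normal -0.557 0.736 -0.385
outer loop
vertex 0.526 -0.308 1.839
vertex 0.132 -0.35 2.329
vertex 0.647 0.008 2.269
endloop
endfacet
facet normal 0.959 0.016 -0.282
outer loop
vertex 0.526 -0.308 1.839
vertex 0.647 0.008 2.269
vertex 0.828 -1.27 2.811
endloop
endfacet
facet normal -0.556 0.735 -0.387
outer loop
vertex 0.647 0.008 2.269
vertex 0.132 -0.35 2.329
vertex 0.379 0.055 2.743
endloop
endfacet
facet normal 0.841 0.308 0.445
outer loop
vertex 0.647 0.008 2.269
vertex 0.379 0.055 2.743
vertex 0.828 -1.27 2.811
endloop
endfacet

endsolid


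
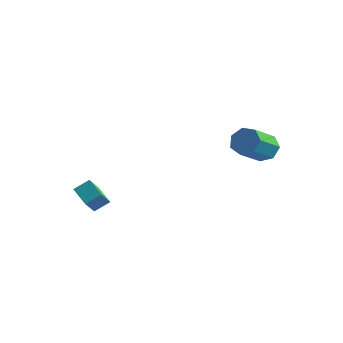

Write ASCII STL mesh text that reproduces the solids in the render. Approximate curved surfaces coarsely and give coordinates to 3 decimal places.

solid 
facet normal -0.507 -0.675 -0.536
outer loop
vertex -2.259 -4.33 0.193
vertex -3.41 -3.867 0.699
vertex -2.347 -3.502 -0.766
endloop
endfacet
facet normal 0.859 -0.345 -0.377
outer loop
vertex -1.83 -2.813 -0.219
vertex -2.259 -4.33 0.193
vertex -2.347 -3.502 -0.766
endloop
endfacet
facet normal -0.507 -0.675 -0.536
outer loop
vertex -2.347 -3.502 -0.766
vertex -3.41 -3.867 0.699
vertex -3.498 -3.039 -0.26
endloop
endfacet
facet normal -0.070 0.652 -0.755
outer loop
vertex -3.498 -3.039 -0.26
vertex -1.83 -2.813 -0.219
vertex -2.347 -3.502 -0.766
endloop
endfacet
facet normal 0.070 -0.652 0.755
outer loop
vertex -2.259 -4.33 0.193
vertex -2.893 -3.178 1.246
vertex -3.41 -3.867 0.699
endloop
endfacet
facet normal 0.859 -0.345 -0.377
outer loop
vertex -1.742 -3.641 0.74
vertex -2.259 -4.33 0.193
vertex -1.83 -2.813 -0.219
endloop
endfacet
facet normal 0.070 -0.652 0.755
outer loop
vertex -1.742 -3.641 0.74
vertex -2.893 -3.178 1.246
vertex -2.259 -4.33 0.193
endloop
endfacet
facet normal -0.859 0.345 0.377
outer loop
vertex -3.41 -3.867 0.699
vertex -2.893 -3.178 1.246
vertex -3.498 -3.039 -0.26
endloop
endfacet
facet normal -0.070 0.652 -0.755
outer loop
vertex -2.981 -2.35 0.287
vertex -1.83 -2.813 -0.219
vertex -3.498 -3.039 -0.26
endloop
endfacet
facet normal -0.859 0.345 0.377
outer loop
vertex -3.498 -3.039 -0.26
vertex -2.893 -3.178 1.246
vertex -2.981 -2.35 0.287
endloop
endfacet
facet normal 0.507 0.675 0.536
outer loop
vertex -2.981 -2.35 0.287
vertex -1.742 -3.641 0.74
vertex -1.83 -2.813 -0.219
endloop
endfacet
facet normal 0.507 0.675 0.536
outer loop
vertex -2.893 -3.178 1.246
vertex -1.742 -3.641 0.74
vertex -2.981 -2.35 0.287
endloop
endfacet
facet normal 0.054 0.820 -0.570
outer loop
vertex 3.58 4.42 3.251
vertex 3.256 3.937 2.525
vertex 2.777 4.413 3.165
endloop
endfacet
facet normal -0.092 0.572 0.815
outer loop
vertex 3.58 4.42 3.251
vertex 2.777 4.413 3.165
vertex 3.467 2.706 4.441
endloop
endfacet
facet normal -0.093 0.572 0.815
outer loop
vertex 3.467 2.706 4.441
vertex 2.777 4.413 3.165
vertex 2.664 2.698 4.355
endloop
endfacet
facet normal -0.053 -0.820 0.569
outer loop
vertex 3.467 2.706 4.441
vertex 2.664 2.698 4.355
vertex 3.144 2.223 3.715
endloop
endfacet
facet normal 0.054 0.820 -0.570
outer loop
vertex 2.777 4.413 3.165
vertex 3.256 3.937 2.525
vertex 2.336 4.047 2.596
endloop
endfacet
facet normal -0.836 0.349 0.423
outer loop
vertex 2.777 4.413 3.165
vertex 2.336 4.047 2.596
vertex 2.664 2.698 4.355
endloop
endfacet
facet normal -0.836 0.349 0.424
outer loop
vertex 2.664 2.698 4.355
vertex 2.336 4.047 2.596
vertex 2.223 2.333 3.786
endloop
endfacet
facet normal -0.054 -0.821 0.569
outer loop
vertex 2.664 2.698 4.355
vertex 2.223 2.333 3.786
vertex 3.144 2.223 3.715
endloop
endfacet
facet normal 0.054 0.820 -0.569
outer loop
vertex 2.336 4.047 2.596
vertex 3.256 3.937 2.525
vertex 2.587 3.599 1.974
endloop
endfacet
facet normal -0.949 -0.136 -0.285
outer loop
vertex 2.336 4.047 2.596
vertex 2.587 3.599 1.974
vertex 2.223 2.333 3.786
endloop
endfacet
facet normal -0.948 -0.137 -0.286
outer loop
vertex 2.223 2.333 3.786
vertex 2.587 3.599 1.974
vertex 2.475 1.885 3.164
endloop
endfacet
facet normal -0.054 -0.821 0.569
outer loop
vertex 2.223 2.333 3.786
vertex 2.475 1.885 3.164
vertex 3.144 2.223 3.715
endloop
endfacet
facet normal 0.055 0.820 -0.569
outer loop
vertex 2.587 3.599 1.974
vertex 3.256 3.937 2.525
vertex 3.343 3.405 1.767
endloop
endfacet
facet normal -0.347 -0.519 -0.781
outer loop
vertex 2.587 3.599 1.974
vertex 3.343 3.405 1.767
vertex 2.475 1.885 3.164
endloop
endfacet
facet normal -0.347 -0.519 -0.781
outer loop
vertex 2.475 1.885 3.164
vertex 3.343 3.405 1.767
vertex 3.23 1.691 2.957
endloop
endfacet
facet normal -0.055 -0.820 0.569
outer loop
vertex 2.475 1.885 3.164
vertex 3.23 1.691 2.957
vertex 3.144 2.223 3.715
endloop
endfacet
facet normal 0.054 0.820 -0.570
outer loop
vertex 3.343 3.405 1.767
vertex 3.256 3.937 2.525
vertex 4.033 3.612 2.13
endloop
endfacet
facet normal 0.515 -0.511 -0.688
outer loop
vertex 3.343 3.405 1.767
vertex 4.033 3.612 2.13
vertex 3.23 1.691 2.957
endloop
endfacet
facet normal 0.515 -0.511 -0.688
outer loop
vertex 3.23 1.691 2.957
vertex 4.033 3.612 2.13
vertex 3.921 1.898 3.32
endloop
endfacet
facet normal -0.054 -0.820 0.570
outer loop
vertex 3.23 1.691 2.957
vertex 3.921 1.898 3.32
vertex 3.144 2.223 3.715
endloop
endfacet
facet normal 0.054 0.820 -0.569
outer loop
vertex 4.033 3.612 2.13
vertex 3.256 3.937 2.525
vertex 4.139 4.064 2.791
endloop
endfacet
facet normal 0.990 -0.119 -0.078
outer loop
vertex 4.033 3.612 2.13
vertex 4.139 4.064 2.791
vertex 3.921 1.898 3.32
endloop
endfacet
facet normal 0.990 -0.118 -0.077
outer loop
vertex 3.921 1.898 3.32
vertex 4.139 4.064 2.791
vertex 4.026 2.349 3.981
endloop
endfacet
facet normal -0.054 -0.821 0.569
outer loop
vertex 3.921 1.898 3.32
vertex 4.026 2.349 3.981
vertex 3.144 2.223 3.715
endloop
endfacet
facet normal 0.054 0.820 -0.570
outer loop
vertex 4.139 4.064 2.791
vertex 3.256 3.937 2.525
vertex 3.58 4.42 3.251
endloop
endfacet
facet normal 0.719 0.364 0.592
outer loop
vertex 4.139 4.064 2.791
vertex 3.58 4.42 3.251
vertex 4.026 2.349 3.981
endloop
endfacet
facet normal 0.719 0.364 0.592
outer loop
vertex 4.026 2.349 3.981
vertex 3.58 4.42 3.251
vertex 3.467 2.706 4.441
endloop
endfacet
facet normal -0.055 -0.820 0.570
outer loop
vertex 4.026 2.349 3.981
vertex 3.467 2.706 4.441
vertex 3.144 2.223 3.715
endloop
endfacet

endsolid


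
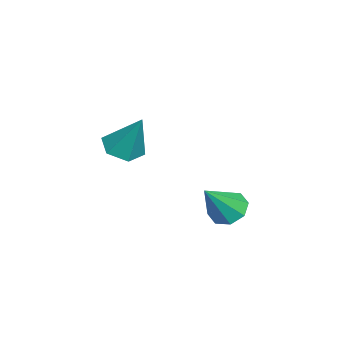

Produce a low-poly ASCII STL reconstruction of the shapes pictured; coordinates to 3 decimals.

solid 
facet normal -0.267 -0.407 -0.874
outer loop
vertex 3.297 -2.797 1.062
vertex 2.546 -3.135 1.449
vertex 2.53 -2.308 1.069
endloop
endfacet
facet normal 0.531 0.836 -0.140
outer loop
vertex 3.297 -2.797 1.062
vertex 2.53 -2.308 1.069
vertex 3.094 -2.305 3.231
endloop
endfacet
facet normal -0.269 -0.406 -0.873
outer loop
vertex 2.53 -2.308 1.069
vertex 2.546 -3.135 1.449
vertex 1.779 -2.645 1.457
endloop
endfacet
facet normal -0.367 0.926 0.094
outer loop
vertex 2.53 -2.308 1.069
vertex 1.779 -2.645 1.457
vertex 3.094 -2.305 3.231
endloop
endfacet
facet normal -0.269 -0.406 -0.873
outer loop
vertex 1.779 -2.645 1.457
vertex 2.546 -3.135 1.449
vertex 1.795 -3.472 1.837
endloop
endfacet
facet normal -0.802 0.237 0.549
outer loop
vertex 1.779 -2.645 1.457
vertex 1.795 -3.472 1.837
vertex 3.094 -2.305 3.231
endloop
endfacet
facet normal -0.269 -0.407 -0.873
outer loop
vertex 1.795 -3.472 1.837
vertex 2.546 -3.135 1.449
vertex 2.562 -3.961 1.829
endloop
endfacet
facet normal -0.338 -0.543 0.769
outer loop
vertex 1.795 -3.472 1.837
vertex 2.562 -3.961 1.829
vertex 3.094 -2.305 3.231
endloop
endfacet
facet normal -0.269 -0.407 -0.873
outer loop
vertex 2.562 -3.961 1.829
vertex 2.546 -3.135 1.449
vertex 3.313 -3.624 1.441
endloop
endfacet
facet normal 0.560 -0.633 0.535
outer loop
vertex 2.562 -3.961 1.829
vertex 3.313 -3.624 1.441
vertex 3.094 -2.305 3.231
endloop
endfacet
facet normal -0.268 -0.406 -0.874
outer loop
vertex 3.313 -3.624 1.441
vertex 2.546 -3.135 1.449
vertex 3.297 -2.797 1.062
endloop
endfacet
facet normal 0.995 0.056 0.080
outer loop
vertex 3.313 -3.624 1.441
vertex 3.297 -2.797 1.062
vertex 3.094 -2.305 3.231
endloop
endfacet
facet normal -0.532 0.377 -0.758
outer loop
vertex 1.693 0.851 -2.994
vertex 0.939 0.65 -2.565
vertex 1.479 1.357 -2.592
endloop
endfacet
facet normal 0.927 0.374 0.022
outer loop
vertex 1.693 0.851 -2.994
vertex 1.479 1.357 -2.592
vertex 2.041 -0.13 -0.995
endloop
endfacet
facet normal -0.532 0.377 -0.758
outer loop
vertex 1.479 1.357 -2.592
vertex 0.939 0.65 -2.565
vertex 0.949 1.45 -2.174
endloop
endfacet
facet normal 0.507 0.712 0.485
outer loop
vertex 1.479 1.357 -2.592
vertex 0.949 1.45 -2.174
vertex 2.041 -0.13 -0.995
endloop
endfacet
facet normal -0.533 0.377 -0.758
outer loop
vertex 0.949 1.45 -2.174
vertex 0.939 0.65 -2.565
vertex 0.414 1.074 -1.985
endloop
endfacet
facet normal -0.095 0.552 0.828
outer loop
vertex 0.949 1.45 -2.174
vertex 0.414 1.074 -1.985
vertex 2.041 -0.13 -0.995
endloop
endfacet
facet normal -0.532 0.378 -0.758
outer loop
vertex 0.414 1.074 -1.985
vertex 0.939 0.65 -2.565
vertex 0.186 0.45 -2.136
endloop
endfacet
facet normal -0.527 -0.013 0.850
outer loop
vertex 0.414 1.074 -1.985
vertex 0.186 0.45 -2.136
vertex 2.041 -0.13 -0.995
endloop
endfacet
facet normal -0.532 0.377 -0.758
outer loop
vertex 0.186 0.45 -2.136
vertex 0.939 0.65 -2.565
vertex 0.4 -0.057 -2.538
endloop
endfacet
facet normal -0.535 -0.652 0.538
outer loop
vertex 0.186 0.45 -2.136
vertex 0.4 -0.057 -2.538
vertex 2.041 -0.13 -0.995
endloop
endfacet
facet normal -0.532 0.377 -0.758
outer loop
vertex 0.4 -0.057 -2.538
vertex 0.939 0.65 -2.565
vertex 0.93 -0.149 -2.956
endloop
endfacet
facet normal -0.114 -0.991 0.074
outer loop
vertex 0.4 -0.057 -2.538
vertex 0.93 -0.149 -2.956
vertex 2.041 -0.13 -0.995
endloop
endfacet
facet normal -0.532 0.377 -0.758
outer loop
vertex 0.93 -0.149 -2.956
vertex 0.939 0.65 -2.565
vertex 1.465 0.227 -3.144
endloop
endfacet
facet normal 0.489 -0.830 -0.269
outer loop
vertex 0.93 -0.149 -2.956
vertex 1.465 0.227 -3.144
vertex 2.041 -0.13 -0.995
endloop
endfacet
facet normal -0.532 0.377 -0.758
outer loop
vertex 1.465 0.227 -3.144
vertex 0.939 0.65 -2.565
vertex 1.693 0.851 -2.994
endloop
endfacet
facet normal 0.919 -0.266 -0.291
outer loop
vertex 1.465 0.227 -3.144
vertex 1.693 0.851 -2.994
vertex 2.041 -0.13 -0.995
endloop
endfacet

endsolid


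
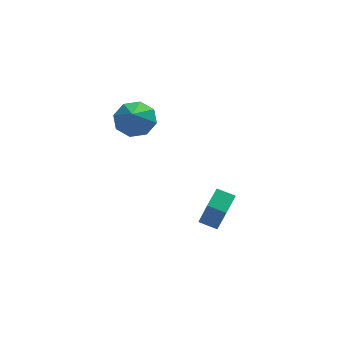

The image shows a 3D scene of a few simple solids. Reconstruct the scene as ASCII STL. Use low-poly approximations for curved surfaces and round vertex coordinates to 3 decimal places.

solid 
facet normal -0.540 -0.803 -0.253
outer loop
vertex -0.267 -2.494 -2.602
vertex -0.983 -2.096 -2.338
vertex -0.489 -1.847 -4.18
endloop
endfacet
facet normal 0.832 -0.462 -0.306
outer loop
vertex 0.103 -0.964 -3.902
vertex -0.267 -2.494 -2.602
vertex -0.489 -1.847 -4.18
endloop
endfacet
facet normal -0.539 -0.804 -0.253
outer loop
vertex -0.489 -1.847 -4.18
vertex -0.983 -2.096 -2.338
vertex -1.205 -1.45 -3.917
endloop
endfacet
facet normal -0.129 0.375 -0.918
outer loop
vertex -1.205 -1.45 -3.917
vertex 0.103 -0.964 -3.902
vertex -0.489 -1.847 -4.18
endloop
endfacet
facet normal 0.129 -0.376 0.918
outer loop
vertex -0.267 -2.494 -2.602
vertex -0.391 -1.213 -2.06
vertex -0.983 -2.096 -2.338
endloop
endfacet
facet normal 0.833 -0.461 -0.306
outer loop
vertex 0.325 -1.61 -2.323
vertex -0.267 -2.494 -2.602
vertex 0.103 -0.964 -3.902
endloop
endfacet
facet normal 0.129 -0.376 0.918
outer loop
vertex 0.325 -1.61 -2.323
vertex -0.391 -1.213 -2.06
vertex -0.267 -2.494 -2.602
endloop
endfacet
facet normal -0.833 0.462 0.306
outer loop
vertex -0.983 -2.096 -2.338
vertex -0.391 -1.213 -2.06
vertex -1.205 -1.45 -3.917
endloop
endfacet
facet normal -0.129 0.376 -0.918
outer loop
vertex -0.613 -0.566 -3.638
vertex 0.103 -0.964 -3.902
vertex -1.205 -1.45 -3.917
endloop
endfacet
facet normal -0.833 0.461 0.306
outer loop
vertex -1.205 -1.45 -3.917
vertex -0.391 -1.213 -2.06
vertex -0.613 -0.566 -3.638
endloop
endfacet
facet normal 0.540 0.803 0.253
outer loop
vertex -0.613 -0.566 -3.638
vertex 0.325 -1.61 -2.323
vertex 0.103 -0.964 -3.902
endloop
endfacet
facet normal 0.539 0.803 0.254
outer loop
vertex -0.391 -1.213 -2.06
vertex 0.325 -1.61 -2.323
vertex -0.613 -0.566 -3.638
endloop
endfacet
facet normal 0.193 0.644 -0.741
outer loop
vertex -2.724 -0.184 1.693
vertex -3.564 0.178 1.789
vertex -2.737 0.349 2.153
endloop
endfacet
facet normal 0.715 -0.447 0.538
outer loop
vertex -2.724 -0.184 1.693
vertex -2.737 0.349 2.153
vertex -3.816 -0.658 2.751
endloop
endfacet
facet normal 0.193 0.644 -0.740
outer loop
vertex -2.737 0.349 2.153
vertex -3.564 0.178 1.789
vertex -3.235 0.782 2.4
endloop
endfacet
facet normal 0.464 0.029 0.885
outer loop
vertex -2.737 0.349 2.153
vertex -3.235 0.782 2.4
vertex -3.816 -0.658 2.751
endloop
endfacet
facet normal 0.194 0.643 -0.741
outer loop
vertex -3.235 0.782 2.4
vertex -3.564 0.178 1.789
vertex -3.925 0.861 2.288
endloop
endfacet
facet normal -0.122 0.281 0.952
outer loop
vertex -3.235 0.782 2.4
vertex -3.925 0.861 2.288
vertex -3.816 -0.658 2.751
endloop
endfacet
facet normal 0.194 0.644 -0.740
outer loop
vertex -3.925 0.861 2.288
vertex -3.564 0.178 1.789
vertex -4.405 0.541 1.884
endloop
endfacet
facet normal -0.697 0.163 0.699
outer loop
vertex -3.925 0.861 2.288
vertex -4.405 0.541 1.884
vertex -3.816 -0.658 2.751
endloop
endfacet
facet normal 0.194 0.644 -0.740
outer loop
vertex -4.405 0.541 1.884
vertex -3.564 0.178 1.789
vertex -4.392 0.008 1.424
endloop
endfacet
facet normal -0.927 -0.258 0.273
outer loop
vertex -4.405 0.541 1.884
vertex -4.392 0.008 1.424
vertex -3.816 -0.658 2.751
endloop
endfacet
facet normal 0.194 0.644 -0.740
outer loop
vertex -4.392 0.008 1.424
vertex -3.564 0.178 1.789
vertex -3.894 -0.425 1.178
endloop
endfacet
facet normal -0.675 -0.734 -0.075
outer loop
vertex -4.392 0.008 1.424
vertex -3.894 -0.425 1.178
vertex -3.816 -0.658 2.751
endloop
endfacet
facet normal 0.193 0.644 -0.740
outer loop
vertex -3.894 -0.425 1.178
vertex -3.564 0.178 1.789
vertex -3.203 -0.505 1.289
endloop
endfacet
facet normal -0.091 -0.986 -0.141
outer loop
vertex -3.894 -0.425 1.178
vertex -3.203 -0.505 1.289
vertex -3.816 -0.658 2.751
endloop
endfacet
facet normal 0.193 0.644 -0.740
outer loop
vertex -3.203 -0.505 1.289
vertex -3.564 0.178 1.789
vertex -2.724 -0.184 1.693
endloop
endfacet
facet normal 0.486 -0.867 0.113
outer loop
vertex -3.203 -0.505 1.289
vertex -2.724 -0.184 1.693
vertex -3.816 -0.658 2.751
endloop
endfacet

endsolid


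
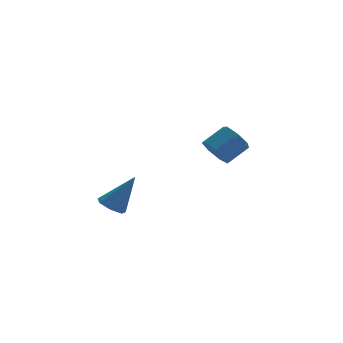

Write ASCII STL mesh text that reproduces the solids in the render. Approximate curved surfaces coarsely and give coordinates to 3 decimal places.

solid 
facet normal -0.762 -0.342 -0.550
outer loop
vertex 1.596 1.235 -4.588
vertex 1.109 1.443 -4.043
vertex 1.357 1.847 -4.637
endloop
endfacet
facet normal 0.537 0.143 -0.832
outer loop
vertex 1.596 1.235 -4.588
vertex 1.357 1.847 -4.637
vertex 2.518 1.648 -3.922
endloop
endfacet
facet normal 0.537 0.143 -0.832
outer loop
vertex 2.518 1.648 -3.922
vertex 1.357 1.847 -4.637
vertex 2.279 2.26 -3.971
endloop
endfacet
facet normal 0.762 0.342 0.550
outer loop
vertex 2.518 1.648 -3.922
vertex 2.279 2.26 -3.971
vertex 2.031 1.857 -3.377
endloop
endfacet
facet normal -0.763 -0.341 -0.550
outer loop
vertex 1.357 1.847 -4.637
vertex 1.109 1.443 -4.043
vertex 0.932 2.156 -4.239
endloop
endfacet
facet normal 0.052 0.815 -0.577
outer loop
vertex 1.357 1.847 -4.637
vertex 0.932 2.156 -4.239
vertex 2.279 2.26 -3.971
endloop
endfacet
facet normal 0.052 0.815 -0.577
outer loop
vertex 2.279 2.26 -3.971
vertex 0.932 2.156 -4.239
vertex 1.853 2.569 -3.573
endloop
endfacet
facet normal 0.762 0.342 0.550
outer loop
vertex 2.279 2.26 -3.971
vertex 1.853 2.569 -3.573
vertex 2.031 1.857 -3.377
endloop
endfacet
facet normal -0.761 -0.341 -0.552
outer loop
vertex 0.932 2.156 -4.239
vertex 1.109 1.443 -4.043
vertex 0.639 1.928 -3.694
endloop
endfacet
facet normal -0.473 0.874 0.112
outer loop
vertex 0.932 2.156 -4.239
vertex 0.639 1.928 -3.694
vertex 1.853 2.569 -3.573
endloop
endfacet
facet normal -0.473 0.874 0.112
outer loop
vertex 1.853 2.569 -3.573
vertex 0.639 1.928 -3.694
vertex 1.561 2.341 -3.027
endloop
endfacet
facet normal 0.762 0.342 0.550
outer loop
vertex 1.853 2.569 -3.573
vertex 1.561 2.341 -3.027
vertex 2.031 1.857 -3.377
endloop
endfacet
facet normal -0.762 -0.342 -0.550
outer loop
vertex 0.639 1.928 -3.694
vertex 1.109 1.443 -4.043
vertex 0.701 1.335 -3.411
endloop
endfacet
facet normal -0.641 0.275 0.716
outer loop
vertex 0.639 1.928 -3.694
vertex 0.701 1.335 -3.411
vertex 1.561 2.341 -3.027
endloop
endfacet
facet normal -0.641 0.274 0.717
outer loop
vertex 1.561 2.341 -3.027
vertex 0.701 1.335 -3.411
vertex 1.623 1.748 -2.745
endloop
endfacet
facet normal 0.762 0.341 0.551
outer loop
vertex 1.561 2.341 -3.027
vertex 1.623 1.748 -2.745
vertex 2.031 1.857 -3.377
endloop
endfacet
facet normal -0.762 -0.341 -0.550
outer loop
vertex 0.701 1.335 -3.411
vertex 1.109 1.443 -4.043
vertex 1.07 0.824 -3.605
endloop
endfacet
facet normal -0.326 -0.532 0.781
outer loop
vertex 0.701 1.335 -3.411
vertex 1.07 0.824 -3.605
vertex 1.623 1.748 -2.745
endloop
endfacet
facet normal -0.327 -0.531 0.781
outer loop
vertex 1.623 1.748 -2.745
vertex 1.07 0.824 -3.605
vertex 1.992 1.237 -2.938
endloop
endfacet
facet normal 0.762 0.342 0.551
outer loop
vertex 1.623 1.748 -2.745
vertex 1.992 1.237 -2.938
vertex 2.031 1.857 -3.377
endloop
endfacet
facet normal -0.762 -0.341 -0.550
outer loop
vertex 1.07 0.824 -3.605
vertex 1.109 1.443 -4.043
vertex 1.468 0.779 -4.128
endloop
endfacet
facet normal 0.233 -0.938 0.258
outer loop
vertex 1.07 0.824 -3.605
vertex 1.468 0.779 -4.128
vertex 1.992 1.237 -2.938
endloop
endfacet
facet normal 0.234 -0.937 0.258
outer loop
vertex 1.992 1.237 -2.938
vertex 1.468 0.779 -4.128
vertex 2.39 1.192 -3.462
endloop
endfacet
facet normal 0.762 0.341 0.550
outer loop
vertex 1.992 1.237 -2.938
vertex 2.39 1.192 -3.462
vertex 2.031 1.857 -3.377
endloop
endfacet
facet normal -0.762 -0.341 -0.550
outer loop
vertex 1.468 0.779 -4.128
vertex 1.109 1.443 -4.043
vertex 1.596 1.235 -4.588
endloop
endfacet
facet normal 0.618 -0.638 -0.460
outer loop
vertex 1.468 0.779 -4.128
vertex 1.596 1.235 -4.588
vertex 2.39 1.192 -3.462
endloop
endfacet
facet normal 0.618 -0.638 -0.460
outer loop
vertex 2.39 1.192 -3.462
vertex 1.596 1.235 -4.588
vertex 2.518 1.648 -3.922
endloop
endfacet
facet normal 0.762 0.341 0.550
outer loop
vertex 2.39 1.192 -3.462
vertex 2.518 1.648 -3.922
vertex 2.031 1.857 -3.377
endloop
endfacet
facet normal -0.541 -0.114 -0.833
outer loop
vertex -2.859 -3.346 -4.746
vertex -3.388 -3.337 -4.404
vertex -3.083 -2.853 -4.668
endloop
endfacet
facet normal 0.868 0.433 -0.242
outer loop
vertex -2.859 -3.346 -4.746
vertex -3.083 -2.853 -4.668
vertex -2.472 -3.143 -2.996
endloop
endfacet
facet normal -0.541 -0.113 -0.833
outer loop
vertex -3.083 -2.853 -4.668
vertex -3.388 -3.337 -4.404
vertex -3.536 -2.725 -4.391
endloop
endfacet
facet normal 0.302 0.952 0.055
outer loop
vertex -3.083 -2.853 -4.668
vertex -3.536 -2.725 -4.391
vertex -2.472 -3.143 -2.996
endloop
endfacet
facet normal -0.542 -0.113 -0.833
outer loop
vertex -3.536 -2.725 -4.391
vertex -3.388 -3.337 -4.404
vertex -3.878 -3.057 -4.123
endloop
endfacet
facet normal -0.360 0.782 0.509
outer loop
vertex -3.536 -2.725 -4.391
vertex -3.878 -3.057 -4.123
vertex -2.472 -3.143 -2.996
endloop
endfacet
facet normal -0.542 -0.114 -0.832
outer loop
vertex -3.878 -3.057 -4.123
vertex -3.388 -3.337 -4.404
vertex -3.85 -3.6 -4.067
endloop
endfacet
facet normal -0.623 0.048 0.781
outer loop
vertex -3.878 -3.057 -4.123
vertex -3.85 -3.6 -4.067
vertex -2.472 -3.143 -2.996
endloop
endfacet
facet normal -0.542 -0.115 -0.833
outer loop
vertex -3.85 -3.6 -4.067
vertex -3.388 -3.337 -4.404
vertex -3.474 -3.945 -4.264
endloop
endfacet
facet normal -0.286 -0.691 0.664
outer loop
vertex -3.85 -3.6 -4.067
vertex -3.474 -3.945 -4.264
vertex -2.472 -3.143 -2.996
endloop
endfacet
facet normal -0.541 -0.115 -0.833
outer loop
vertex -3.474 -3.945 -4.264
vertex -3.388 -3.337 -4.404
vertex -3.033 -3.832 -4.566
endloop
endfacet
facet normal 0.396 -0.885 0.247
outer loop
vertex -3.474 -3.945 -4.264
vertex -3.033 -3.832 -4.566
vertex -2.472 -3.143 -2.996
endloop
endfacet
facet normal -0.541 -0.115 -0.833
outer loop
vertex -3.033 -3.832 -4.566
vertex -3.388 -3.337 -4.404
vertex -2.859 -3.346 -4.746
endloop
endfacet
facet normal 0.910 -0.384 -0.157
outer loop
vertex -3.033 -3.832 -4.566
vertex -2.859 -3.346 -4.746
vertex -2.472 -3.143 -2.996
endloop
endfacet

endsolid


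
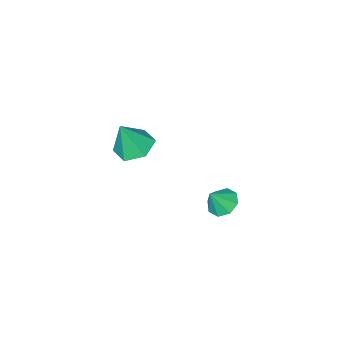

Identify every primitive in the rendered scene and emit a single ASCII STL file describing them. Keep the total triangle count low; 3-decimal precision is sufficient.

solid 
facet normal -0.359 0.115 -0.926
outer loop
vertex 1.597 0.629 0.774
vertex 0.91 1.193 1.11
vertex 1.739 1.567 0.835
endloop
endfacet
facet normal 0.984 -0.155 0.089
outer loop
vertex 1.597 0.629 0.774
vertex 1.739 1.567 0.835
vertex 1.49 1.007 2.61
endloop
endfacet
facet normal -0.359 0.115 -0.926
outer loop
vertex 1.739 1.567 0.835
vertex 0.91 1.193 1.11
vertex 1.052 2.13 1.171
endloop
endfacet
facet normal 0.688 0.658 0.304
outer loop
vertex 1.739 1.567 0.835
vertex 1.052 2.13 1.171
vertex 1.49 1.007 2.61
endloop
endfacet
facet normal -0.358 0.115 -0.927
outer loop
vertex 1.052 2.13 1.171
vertex 0.91 1.193 1.11
vertex 0.223 1.757 1.445
endloop
endfacet
facet normal -0.133 0.761 0.635
outer loop
vertex 1.052 2.13 1.171
vertex 0.223 1.757 1.445
vertex 1.49 1.007 2.61
endloop
endfacet
facet normal -0.358 0.114 -0.927
outer loop
vertex 0.223 1.757 1.445
vertex 0.91 1.193 1.11
vertex 0.081 0.819 1.384
endloop
endfacet
facet normal -0.659 0.051 0.750
outer loop
vertex 0.223 1.757 1.445
vertex 0.081 0.819 1.384
vertex 1.49 1.007 2.61
endloop
endfacet
facet normal -0.358 0.116 -0.926
outer loop
vertex 0.081 0.819 1.384
vertex 0.91 1.193 1.11
vertex 0.768 0.256 1.048
endloop
endfacet
facet normal -0.364 -0.763 0.535
outer loop
vertex 0.081 0.819 1.384
vertex 0.768 0.256 1.048
vertex 1.49 1.007 2.61
endloop
endfacet
facet normal -0.358 0.116 -0.926
outer loop
vertex 0.768 0.256 1.048
vertex 0.91 1.193 1.11
vertex 1.597 0.629 0.774
endloop
endfacet
facet normal 0.457 -0.865 0.205
outer loop
vertex 0.768 0.256 1.048
vertex 1.597 0.629 0.774
vertex 1.49 1.007 2.61
endloop
endfacet
facet normal -0.566 0.096 -0.819
outer loop
vertex -2.146 3.008 -4.356
vertex -2.725 2.625 -4.001
vertex -2.513 3.373 -4.06
endloop
endfacet
facet normal 0.765 0.614 0.192
outer loop
vertex -2.146 3.008 -4.356
vertex -2.513 3.373 -4.06
vertex -2.075 2.515 -3.059
endloop
endfacet
facet normal -0.565 0.096 -0.819
outer loop
vertex -2.513 3.373 -4.06
vertex -2.725 2.625 -4.001
vertex -3.005 3.3 -3.729
endloop
endfacet
facet normal 0.260 0.786 0.560
outer loop
vertex -2.513 3.373 -4.06
vertex -3.005 3.3 -3.729
vertex -2.075 2.515 -3.059
endloop
endfacet
facet normal -0.565 0.096 -0.820
outer loop
vertex -3.005 3.3 -3.729
vertex -2.725 2.625 -4.001
vertex -3.333 2.832 -3.558
endloop
endfacet
facet normal -0.221 0.468 0.856
outer loop
vertex -3.005 3.3 -3.729
vertex -3.333 2.832 -3.558
vertex -2.075 2.515 -3.059
endloop
endfacet
facet normal -0.565 0.094 -0.820
outer loop
vertex -3.333 2.832 -3.558
vertex -2.725 2.625 -4.001
vertex -3.304 2.242 -3.646
endloop
endfacet
facet normal -0.398 -0.154 0.904
outer loop
vertex -3.333 2.832 -3.558
vertex -3.304 2.242 -3.646
vertex -2.075 2.515 -3.059
endloop
endfacet
facet normal -0.565 0.096 -0.819
outer loop
vertex -3.304 2.242 -3.646
vertex -2.725 2.625 -4.001
vertex -2.937 1.876 -3.942
endloop
endfacet
facet normal -0.165 -0.715 0.679
outer loop
vertex -3.304 2.242 -3.646
vertex -2.937 1.876 -3.942
vertex -2.075 2.515 -3.059
endloop
endfacet
facet normal -0.565 0.095 -0.819
outer loop
vertex -2.937 1.876 -3.942
vertex -2.725 2.625 -4.001
vertex -2.445 1.949 -4.273
endloop
endfacet
facet normal 0.340 -0.888 0.310
outer loop
vertex -2.937 1.876 -3.942
vertex -2.445 1.949 -4.273
vertex -2.075 2.515 -3.059
endloop
endfacet
facet normal -0.565 0.095 -0.819
outer loop
vertex -2.445 1.949 -4.273
vertex -2.725 2.625 -4.001
vertex -2.118 2.418 -4.444
endloop
endfacet
facet normal 0.823 -0.568 0.014
outer loop
vertex -2.445 1.949 -4.273
vertex -2.118 2.418 -4.444
vertex -2.075 2.515 -3.059
endloop
endfacet
facet normal -0.565 0.095 -0.819
outer loop
vertex -2.118 2.418 -4.444
vertex -2.725 2.625 -4.001
vertex -2.146 3.008 -4.356
endloop
endfacet
facet normal 0.998 0.053 -0.035
outer loop
vertex -2.118 2.418 -4.444
vertex -2.146 3.008 -4.356
vertex -2.075 2.515 -3.059
endloop
endfacet

endsolid


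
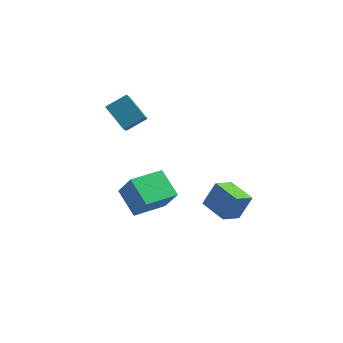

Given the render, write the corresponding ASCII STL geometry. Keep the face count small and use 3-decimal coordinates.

solid 
facet normal -0.446 0.262 -0.856
outer loop
vertex -3.263 -3.404 -0.792
vertex -2.032 -2.129 -1.044
vertex -2.364 -4.426 -1.574
endloop
endfacet
facet normal -0.688 -0.712 0.141
outer loop
vertex -1.708 -4.811 -0.316
vertex -3.263 -3.404 -0.792
vertex -2.364 -4.426 -1.574
endloop
endfacet
facet normal -0.446 0.262 -0.856
outer loop
vertex -2.364 -4.426 -1.574
vertex -2.032 -2.129 -1.044
vertex -1.133 -3.151 -1.826
endloop
endfacet
facet normal 0.573 -0.651 -0.498
outer loop
vertex -1.133 -3.151 -1.826
vertex -1.708 -4.811 -0.316
vertex -2.364 -4.426 -1.574
endloop
endfacet
facet normal -0.573 0.651 0.498
outer loop
vertex -3.263 -3.404 -0.792
vertex -1.376 -2.514 0.214
vertex -2.032 -2.129 -1.044
endloop
endfacet
facet normal -0.688 -0.712 0.141
outer loop
vertex -2.607 -3.789 0.466
vertex -3.263 -3.404 -0.792
vertex -1.708 -4.811 -0.316
endloop
endfacet
facet normal -0.573 0.651 0.498
outer loop
vertex -2.607 -3.789 0.466
vertex -1.376 -2.514 0.214
vertex -3.263 -3.404 -0.792
endloop
endfacet
facet normal 0.688 0.712 -0.141
outer loop
vertex -2.032 -2.129 -1.044
vertex -1.376 -2.514 0.214
vertex -1.133 -3.151 -1.826
endloop
endfacet
facet normal 0.573 -0.651 -0.498
outer loop
vertex -0.477 -3.536 -0.568
vertex -1.708 -4.811 -0.316
vertex -1.133 -3.151 -1.826
endloop
endfacet
facet normal 0.688 0.712 -0.141
outer loop
vertex -1.133 -3.151 -1.826
vertex -1.376 -2.514 0.214
vertex -0.477 -3.536 -0.568
endloop
endfacet
facet normal 0.446 -0.262 0.856
outer loop
vertex -0.477 -3.536 -0.568
vertex -2.607 -3.789 0.466
vertex -1.708 -4.811 -0.316
endloop
endfacet
facet normal 0.446 -0.262 0.856
outer loop
vertex -1.376 -2.514 0.214
vertex -2.607 -3.789 0.466
vertex -0.477 -3.536 -0.568
endloop
endfacet
facet normal -0.649 0.491 0.581
outer loop
vertex -4.117 -1.762 3.81
vertex -3.221 -1.211 4.344
vertex -4.191 -0.651 2.789
endloop
endfacet
facet normal -0.760 -0.466 -0.452
outer loop
vertex -3.219 -1.389 1.916
vertex -4.117 -1.762 3.81
vertex -4.191 -0.651 2.789
endloop
endfacet
facet normal -0.648 0.492 0.581
outer loop
vertex -4.191 -0.651 2.789
vertex -3.221 -1.211 4.344
vertex -3.294 -0.101 3.323
endloop
endfacet
facet normal -0.049 0.735 -0.676
outer loop
vertex -3.294 -0.101 3.323
vertex -3.219 -1.389 1.916
vertex -4.191 -0.651 2.789
endloop
endfacet
facet normal 0.049 -0.735 0.676
outer loop
vertex -4.117 -1.762 3.81
vertex -2.249 -1.949 3.471
vertex -3.221 -1.211 4.344
endloop
endfacet
facet normal -0.760 -0.466 -0.452
outer loop
vertex -3.146 -2.499 2.937
vertex -4.117 -1.762 3.81
vertex -3.219 -1.389 1.916
endloop
endfacet
facet normal 0.049 -0.736 0.676
outer loop
vertex -3.146 -2.499 2.937
vertex -2.249 -1.949 3.471
vertex -4.117 -1.762 3.81
endloop
endfacet
facet normal 0.760 0.466 0.452
outer loop
vertex -3.221 -1.211 4.344
vertex -2.249 -1.949 3.471
vertex -3.294 -0.101 3.323
endloop
endfacet
facet normal -0.049 0.735 -0.676
outer loop
vertex -2.323 -0.838 2.45
vertex -3.219 -1.389 1.916
vertex -3.294 -0.101 3.323
endloop
endfacet
facet normal 0.760 0.466 0.452
outer loop
vertex -3.294 -0.101 3.323
vertex -2.249 -1.949 3.471
vertex -2.323 -0.838 2.45
endloop
endfacet
facet normal 0.649 -0.492 -0.581
outer loop
vertex -2.323 -0.838 2.45
vertex -3.146 -2.499 2.937
vertex -3.219 -1.389 1.916
endloop
endfacet
facet normal 0.648 -0.492 -0.582
outer loop
vertex -2.249 -1.949 3.471
vertex -3.146 -2.499 2.937
vertex -2.323 -0.838 2.45
endloop
endfacet
facet normal -0.527 -0.700 0.482
outer loop
vertex 2.086 -2.377 -1.553
vertex 0.98 -1.424 -1.379
vertex 1.532 -2.797 -2.768
endloop
endfacet
facet normal 0.752 -0.648 -0.119
outer loop
vertex 2.18 -1.936 -3.361
vertex 2.086 -2.377 -1.553
vertex 1.532 -2.797 -2.768
endloop
endfacet
facet normal -0.527 -0.700 0.483
outer loop
vertex 1.532 -2.797 -2.768
vertex 0.98 -1.424 -1.379
vertex 0.426 -1.845 -2.594
endloop
endfacet
facet normal -0.395 -0.300 -0.868
outer loop
vertex 0.426 -1.845 -2.594
vertex 2.18 -1.936 -3.361
vertex 1.532 -2.797 -2.768
endloop
endfacet
facet normal 0.395 0.300 0.868
outer loop
vertex 2.086 -2.377 -1.553
vertex 1.628 -0.563 -1.972
vertex 0.98 -1.424 -1.379
endloop
endfacet
facet normal 0.753 -0.648 -0.119
outer loop
vertex 2.734 -1.515 -2.146
vertex 2.086 -2.377 -1.553
vertex 2.18 -1.936 -3.361
endloop
endfacet
facet normal 0.395 0.300 0.868
outer loop
vertex 2.734 -1.515 -2.146
vertex 1.628 -0.563 -1.972
vertex 2.086 -2.377 -1.553
endloop
endfacet
facet normal -0.752 0.648 0.119
outer loop
vertex 0.98 -1.424 -1.379
vertex 1.628 -0.563 -1.972
vertex 0.426 -1.845 -2.594
endloop
endfacet
facet normal -0.395 -0.300 -0.868
outer loop
vertex 1.074 -0.983 -3.187
vertex 2.18 -1.936 -3.361
vertex 0.426 -1.845 -2.594
endloop
endfacet
facet normal -0.753 0.648 0.119
outer loop
vertex 0.426 -1.845 -2.594
vertex 1.628 -0.563 -1.972
vertex 1.074 -0.983 -3.187
endloop
endfacet
facet normal 0.527 0.700 -0.483
outer loop
vertex 1.074 -0.983 -3.187
vertex 2.734 -1.515 -2.146
vertex 2.18 -1.936 -3.361
endloop
endfacet
facet normal 0.527 0.700 -0.482
outer loop
vertex 1.628 -0.563 -1.972
vertex 2.734 -1.515 -2.146
vertex 1.074 -0.983 -3.187
endloop
endfacet

endsolid


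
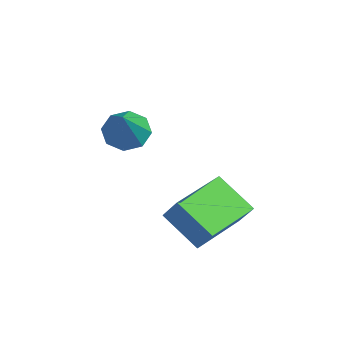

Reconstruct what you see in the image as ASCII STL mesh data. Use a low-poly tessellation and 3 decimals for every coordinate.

solid 
facet normal -0.569 -0.077 -0.819
outer loop
vertex 2.791 0.072 -3.513
vertex 2.295 1.95 -3.345
vertex 4.043 0.483 -4.421
endloop
endfacet
facet normal 0.254 -0.963 -0.086
outer loop
vertex 4.685 0.57 -3.495
vertex 2.791 0.072 -3.513
vertex 4.043 0.483 -4.421
endloop
endfacet
facet normal -0.568 -0.076 -0.819
outer loop
vertex 4.043 0.483 -4.421
vertex 2.295 1.95 -3.345
vertex 3.547 2.362 -4.252
endloop
endfacet
facet normal 0.783 0.258 -0.567
outer loop
vertex 3.547 2.362 -4.252
vertex 4.685 0.57 -3.495
vertex 4.043 0.483 -4.421
endloop
endfacet
facet normal -0.783 -0.257 0.567
outer loop
vertex 2.791 0.072 -3.513
vertex 2.937 2.037 -2.419
vertex 2.295 1.95 -3.345
endloop
endfacet
facet normal 0.254 -0.963 -0.087
outer loop
vertex 3.433 0.158 -2.588
vertex 2.791 0.072 -3.513
vertex 4.685 0.57 -3.495
endloop
endfacet
facet normal -0.782 -0.258 0.567
outer loop
vertex 3.433 0.158 -2.588
vertex 2.937 2.037 -2.419
vertex 2.791 0.072 -3.513
endloop
endfacet
facet normal -0.255 0.963 0.086
outer loop
vertex 2.295 1.95 -3.345
vertex 2.937 2.037 -2.419
vertex 3.547 2.362 -4.252
endloop
endfacet
facet normal 0.782 0.257 -0.567
outer loop
vertex 4.189 2.448 -3.327
vertex 4.685 0.57 -3.495
vertex 3.547 2.362 -4.252
endloop
endfacet
facet normal -0.254 0.963 0.086
outer loop
vertex 3.547 2.362 -4.252
vertex 2.937 2.037 -2.419
vertex 4.189 2.448 -3.327
endloop
endfacet
facet normal 0.568 0.077 0.819
outer loop
vertex 4.189 2.448 -3.327
vertex 3.433 0.158 -2.588
vertex 4.685 0.57 -3.495
endloop
endfacet
facet normal 0.569 0.076 0.819
outer loop
vertex 2.937 2.037 -2.419
vertex 3.433 0.158 -2.588
vertex 4.189 2.448 -3.327
endloop
endfacet
facet normal -0.554 0.410 -0.724
outer loop
vertex 0.903 0.588 -1.646
vertex 0.248 0.429 -1.235
vertex 0.749 1.039 -1.273
endloop
endfacet
facet normal 0.929 0.365 -0.058
outer loop
vertex 0.903 0.588 -1.646
vertex 0.749 1.039 -1.273
vertex 1.432 -0.449 0.315
endloop
endfacet
facet normal -0.554 0.410 -0.725
outer loop
vertex 0.749 1.039 -1.273
vertex 0.248 0.429 -1.235
vertex 0.301 1.132 -0.878
endloop
endfacet
facet normal 0.538 0.718 0.441
outer loop
vertex 0.749 1.039 -1.273
vertex 0.301 1.132 -0.878
vertex 1.432 -0.449 0.315
endloop
endfacet
facet normal -0.554 0.410 -0.725
outer loop
vertex 0.301 1.132 -0.878
vertex 0.248 0.429 -1.235
vertex -0.178 0.814 -0.692
endloop
endfacet
facet normal -0.062 0.572 0.818
outer loop
vertex 0.301 1.132 -0.878
vertex -0.178 0.814 -0.692
vertex 1.432 -0.449 0.315
endloop
endfacet
facet normal -0.554 0.410 -0.725
outer loop
vertex -0.178 0.814 -0.692
vertex 0.248 0.429 -1.235
vertex -0.408 0.27 -0.824
endloop
endfacet
facet normal -0.522 0.014 0.853
outer loop
vertex -0.178 0.814 -0.692
vertex -0.408 0.27 -0.824
vertex 1.432 -0.449 0.315
endloop
endfacet
facet normal -0.553 0.411 -0.724
outer loop
vertex -0.408 0.27 -0.824
vertex 0.248 0.429 -1.235
vertex -0.254 -0.18 -1.197
endloop
endfacet
facet normal -0.571 -0.631 0.525
outer loop
vertex -0.408 0.27 -0.824
vertex -0.254 -0.18 -1.197
vertex 1.432 -0.449 0.315
endloop
endfacet
facet normal -0.554 0.412 -0.724
outer loop
vertex -0.254 -0.18 -1.197
vertex 0.248 0.429 -1.235
vertex 0.194 -0.273 -1.593
endloop
endfacet
facet normal -0.181 -0.983 0.027
outer loop
vertex -0.254 -0.18 -1.197
vertex 0.194 -0.273 -1.593
vertex 1.432 -0.449 0.315
endloop
endfacet
facet normal -0.553 0.412 -0.724
outer loop
vertex 0.194 -0.273 -1.593
vertex 0.248 0.429 -1.235
vertex 0.673 0.045 -1.778
endloop
endfacet
facet normal 0.421 -0.837 -0.350
outer loop
vertex 0.194 -0.273 -1.593
vertex 0.673 0.045 -1.778
vertex 1.432 -0.449 0.315
endloop
endfacet
facet normal -0.554 0.411 -0.724
outer loop
vertex 0.673 0.045 -1.778
vertex 0.248 0.429 -1.235
vertex 0.903 0.588 -1.646
endloop
endfacet
facet normal 0.880 -0.279 -0.385
outer loop
vertex 0.673 0.045 -1.778
vertex 0.903 0.588 -1.646
vertex 1.432 -0.449 0.315
endloop
endfacet

endsolid
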